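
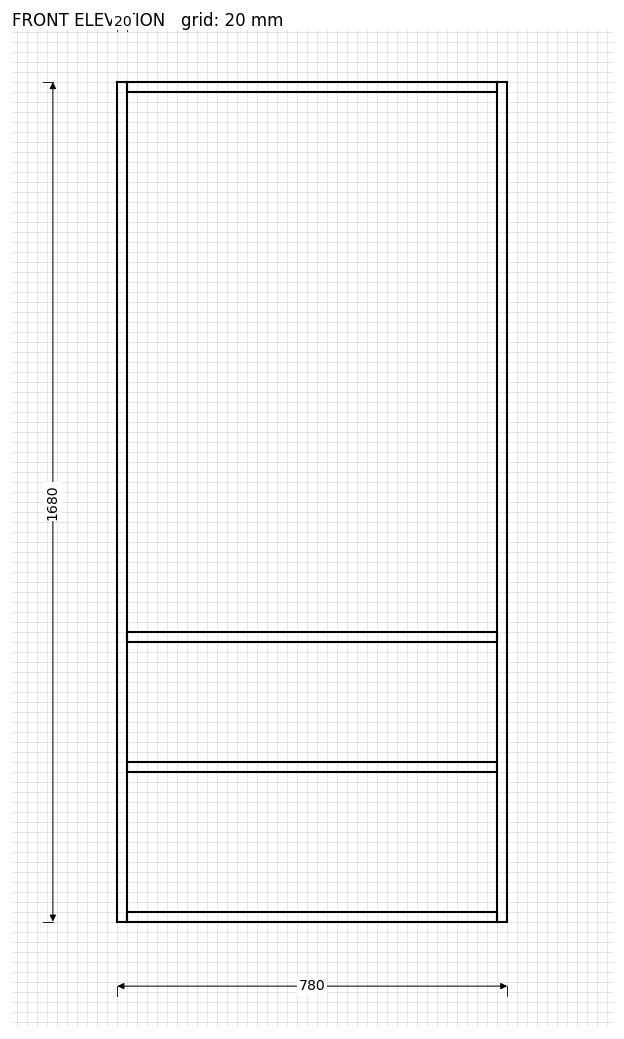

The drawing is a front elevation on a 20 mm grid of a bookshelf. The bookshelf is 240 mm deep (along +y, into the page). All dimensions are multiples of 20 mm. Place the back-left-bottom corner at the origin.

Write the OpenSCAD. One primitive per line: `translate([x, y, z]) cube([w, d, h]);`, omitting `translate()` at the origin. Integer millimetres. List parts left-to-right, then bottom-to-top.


cube([20, 240, 1680]);
translate([20, 0, 0]) cube([740, 240, 20]);
translate([20, 0, 300]) cube([740, 240, 20]);
translate([20, 0, 560]) cube([740, 240, 20]);
translate([20, 0, 1660]) cube([740, 240, 20]);
translate([760, 0, 0]) cube([20, 240, 1680]);


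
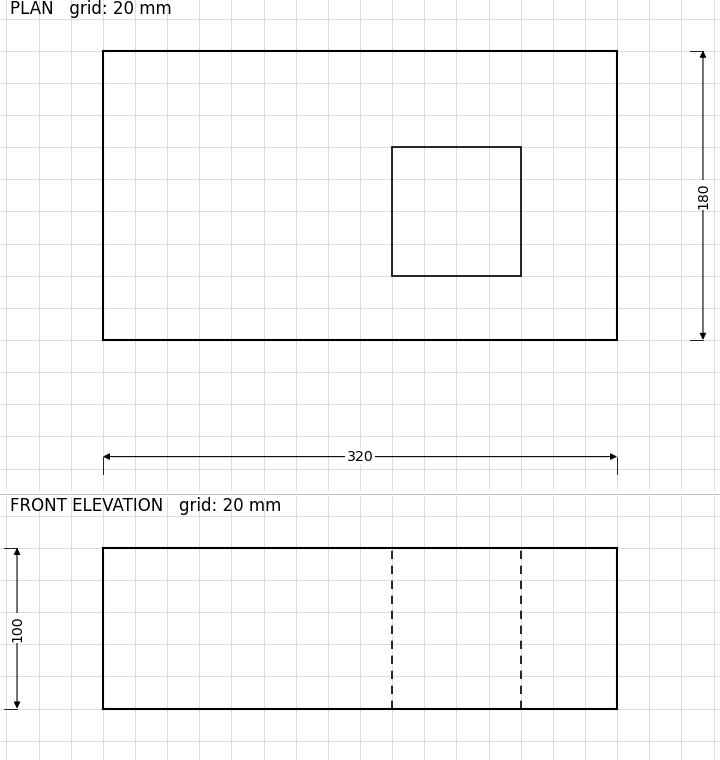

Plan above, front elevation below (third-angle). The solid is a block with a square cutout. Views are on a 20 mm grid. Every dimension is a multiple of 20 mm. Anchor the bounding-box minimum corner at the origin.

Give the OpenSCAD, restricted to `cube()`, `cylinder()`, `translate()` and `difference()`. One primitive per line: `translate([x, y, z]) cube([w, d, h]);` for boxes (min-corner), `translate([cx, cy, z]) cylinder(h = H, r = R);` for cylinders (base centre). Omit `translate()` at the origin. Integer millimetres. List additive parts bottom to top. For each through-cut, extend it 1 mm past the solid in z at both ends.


difference() {
  cube([320, 180, 100]);
  translate([180, 40, -1]) cube([80, 80, 102]);
}


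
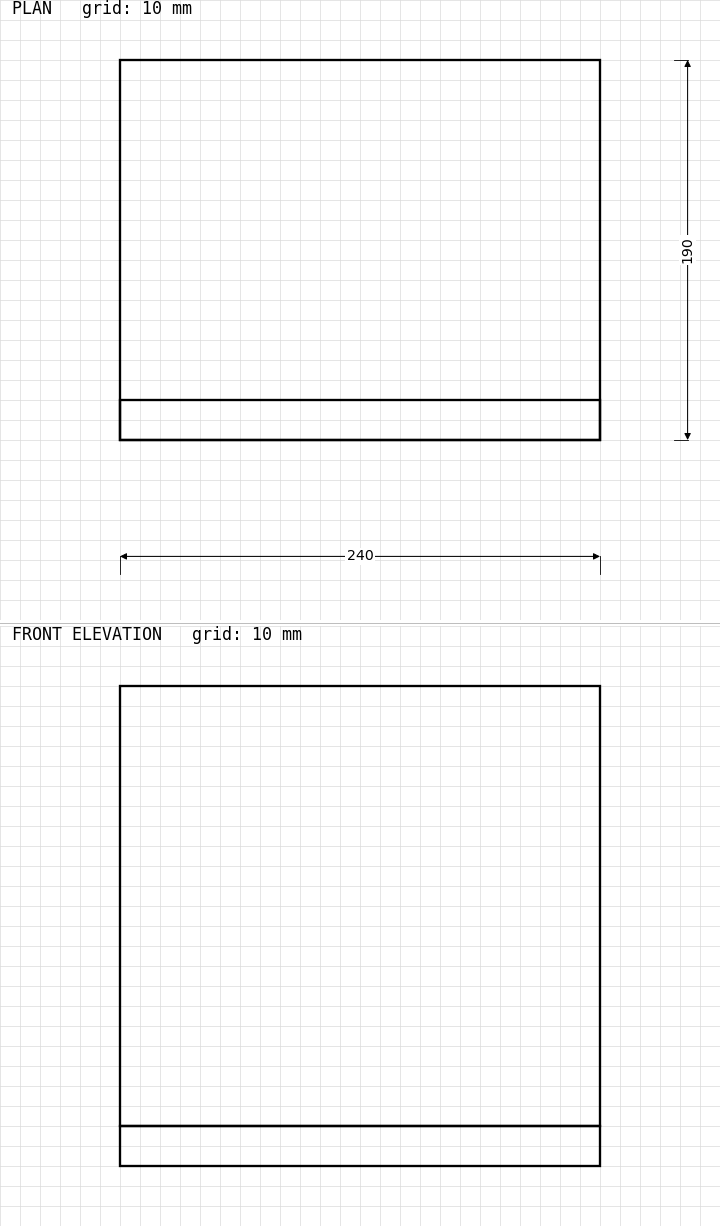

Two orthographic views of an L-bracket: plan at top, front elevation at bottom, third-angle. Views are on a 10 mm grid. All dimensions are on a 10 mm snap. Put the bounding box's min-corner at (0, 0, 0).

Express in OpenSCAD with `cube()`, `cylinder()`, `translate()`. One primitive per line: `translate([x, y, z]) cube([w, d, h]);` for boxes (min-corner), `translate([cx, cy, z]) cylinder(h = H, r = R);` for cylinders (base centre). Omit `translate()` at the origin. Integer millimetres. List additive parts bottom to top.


cube([240, 190, 20]);
translate([0, 0, 20]) cube([240, 20, 220]);


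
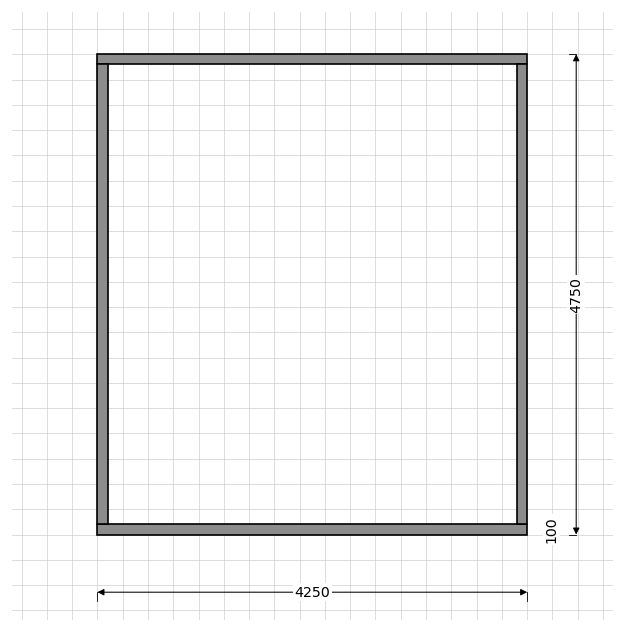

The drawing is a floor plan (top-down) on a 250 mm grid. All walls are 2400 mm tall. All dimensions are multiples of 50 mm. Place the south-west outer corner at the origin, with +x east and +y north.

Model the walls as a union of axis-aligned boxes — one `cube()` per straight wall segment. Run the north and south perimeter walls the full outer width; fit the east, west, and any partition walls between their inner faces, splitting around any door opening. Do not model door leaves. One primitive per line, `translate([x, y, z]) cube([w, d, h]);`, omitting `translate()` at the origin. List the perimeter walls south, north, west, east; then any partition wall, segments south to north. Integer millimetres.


cube([4250, 100, 2400]);
translate([0, 4650, 0]) cube([4250, 100, 2400]);
translate([0, 100, 0]) cube([100, 4550, 2400]);
translate([4150, 100, 0]) cube([100, 4550, 2400]);


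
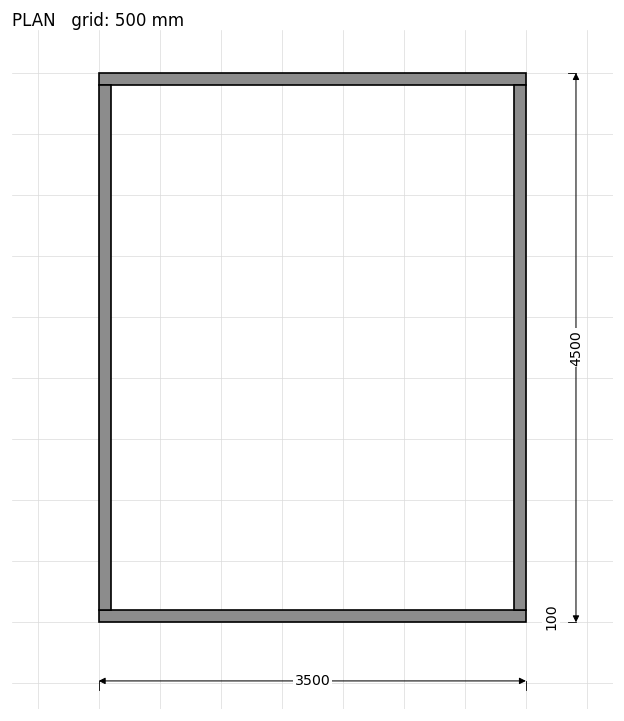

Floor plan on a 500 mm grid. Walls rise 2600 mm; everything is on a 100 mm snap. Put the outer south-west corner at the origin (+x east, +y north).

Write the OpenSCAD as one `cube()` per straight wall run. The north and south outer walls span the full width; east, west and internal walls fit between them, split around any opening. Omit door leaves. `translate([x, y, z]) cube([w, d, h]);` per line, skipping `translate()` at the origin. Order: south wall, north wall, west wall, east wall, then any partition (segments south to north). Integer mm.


cube([3500, 100, 2600]);
translate([0, 4400, 0]) cube([3500, 100, 2600]);
translate([0, 100, 0]) cube([100, 4300, 2600]);
translate([3400, 100, 0]) cube([100, 4300, 2600]);


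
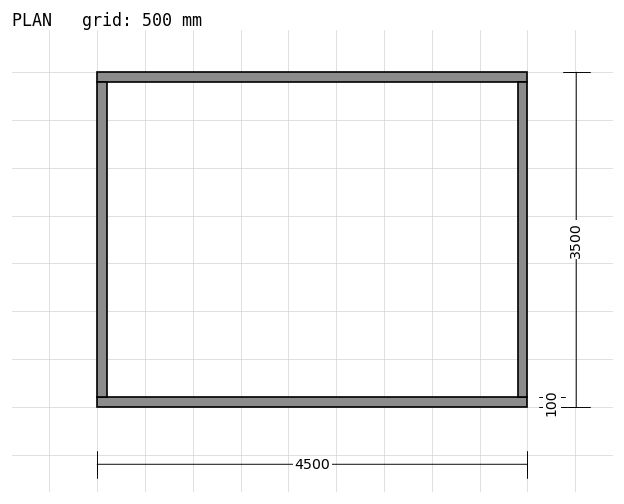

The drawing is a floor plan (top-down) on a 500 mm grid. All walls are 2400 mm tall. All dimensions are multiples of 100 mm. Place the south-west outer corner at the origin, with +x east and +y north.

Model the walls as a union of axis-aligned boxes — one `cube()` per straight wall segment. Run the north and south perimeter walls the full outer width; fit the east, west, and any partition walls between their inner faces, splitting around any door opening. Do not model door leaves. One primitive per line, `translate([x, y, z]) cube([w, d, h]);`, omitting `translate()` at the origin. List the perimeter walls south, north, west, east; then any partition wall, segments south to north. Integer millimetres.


cube([4500, 100, 2400]);
translate([0, 3400, 0]) cube([4500, 100, 2400]);
translate([0, 100, 0]) cube([100, 3300, 2400]);
translate([4400, 100, 0]) cube([100, 3300, 2400]);


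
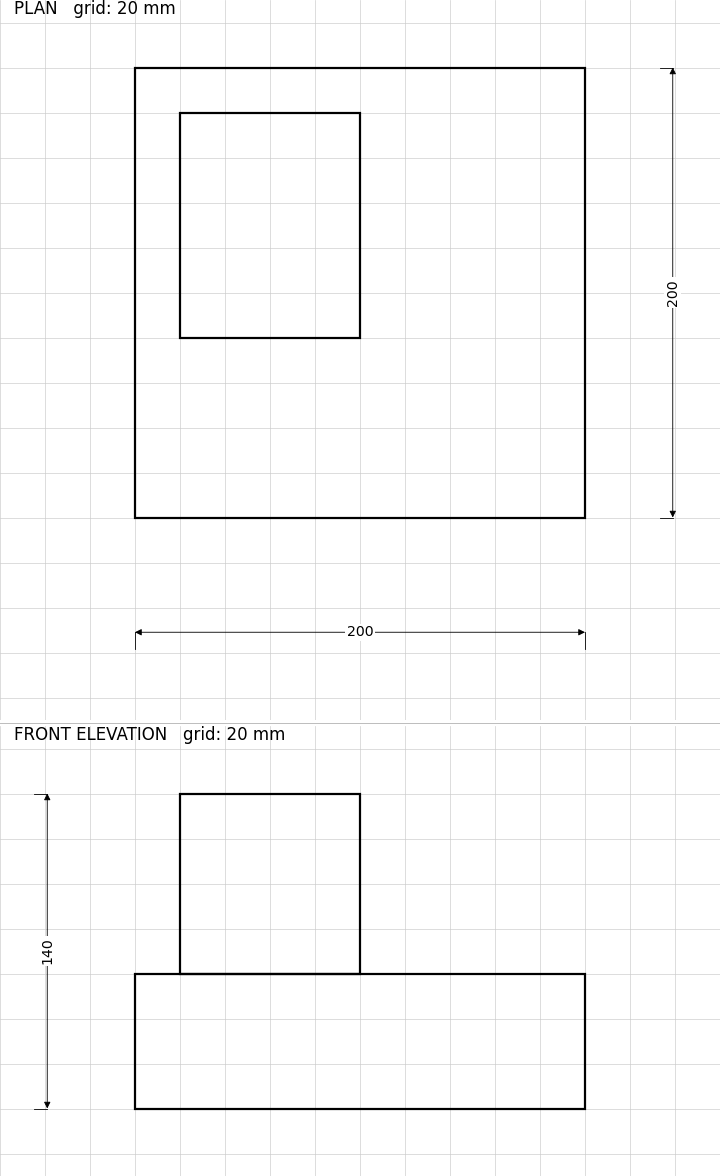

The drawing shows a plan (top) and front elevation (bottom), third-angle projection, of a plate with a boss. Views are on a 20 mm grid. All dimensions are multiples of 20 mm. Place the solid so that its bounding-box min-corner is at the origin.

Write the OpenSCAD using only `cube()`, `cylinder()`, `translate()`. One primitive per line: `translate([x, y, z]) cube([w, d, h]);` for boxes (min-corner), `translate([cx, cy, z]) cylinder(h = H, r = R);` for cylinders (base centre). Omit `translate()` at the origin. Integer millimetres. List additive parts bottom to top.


cube([200, 200, 60]);
translate([20, 80, 60]) cube([80, 100, 80]);


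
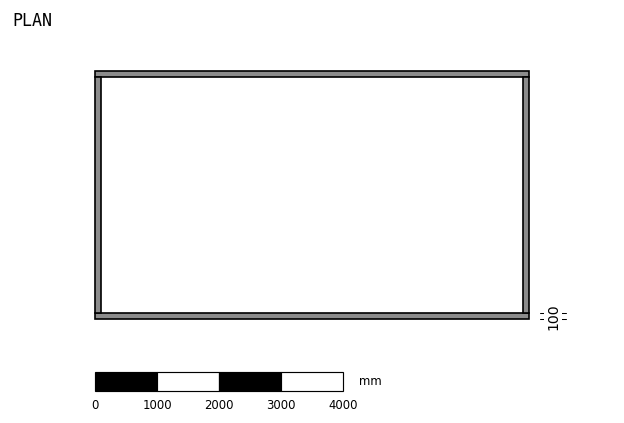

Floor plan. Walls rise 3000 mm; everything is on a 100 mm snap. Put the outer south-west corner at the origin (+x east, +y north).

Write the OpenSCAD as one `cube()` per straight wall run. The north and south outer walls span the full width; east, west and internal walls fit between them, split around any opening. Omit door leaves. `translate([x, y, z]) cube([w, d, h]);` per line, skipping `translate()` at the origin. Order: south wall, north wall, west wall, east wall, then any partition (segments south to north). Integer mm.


cube([7000, 100, 3000]);
translate([0, 3900, 0]) cube([7000, 100, 3000]);
translate([0, 100, 0]) cube([100, 3800, 3000]);
translate([6900, 100, 0]) cube([100, 3800, 3000]);


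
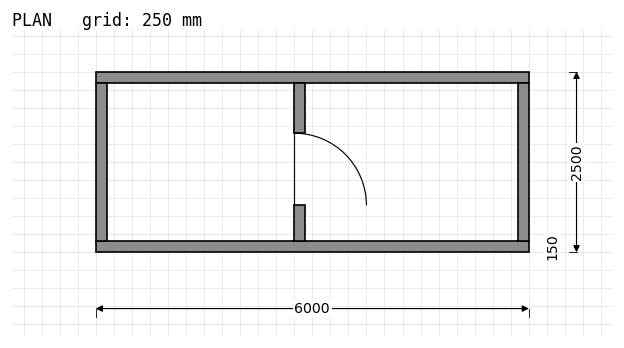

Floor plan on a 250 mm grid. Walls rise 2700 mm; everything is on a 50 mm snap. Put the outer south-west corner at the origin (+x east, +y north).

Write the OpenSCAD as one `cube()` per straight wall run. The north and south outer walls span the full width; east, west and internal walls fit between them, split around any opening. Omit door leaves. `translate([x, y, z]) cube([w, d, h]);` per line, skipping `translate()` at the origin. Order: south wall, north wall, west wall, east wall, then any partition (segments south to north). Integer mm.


cube([6000, 150, 2700]);
translate([0, 2350, 0]) cube([6000, 150, 2700]);
translate([0, 150, 0]) cube([150, 2200, 2700]);
translate([5850, 150, 0]) cube([150, 2200, 2700]);
translate([2750, 150, 0]) cube([150, 500, 2700]);
translate([2750, 1650, 0]) cube([150, 700, 2700]);


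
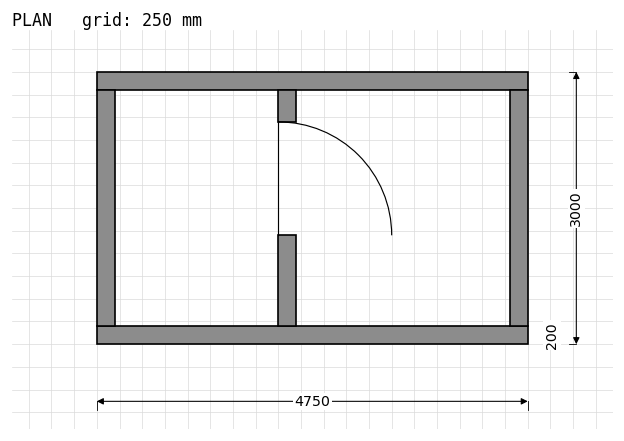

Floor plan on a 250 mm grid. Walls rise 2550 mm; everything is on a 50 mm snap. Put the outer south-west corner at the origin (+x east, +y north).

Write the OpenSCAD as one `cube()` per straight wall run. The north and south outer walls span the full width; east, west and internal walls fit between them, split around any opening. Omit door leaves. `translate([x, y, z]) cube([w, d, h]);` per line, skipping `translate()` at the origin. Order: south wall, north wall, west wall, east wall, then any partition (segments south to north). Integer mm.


cube([4750, 200, 2550]);
translate([0, 2800, 0]) cube([4750, 200, 2550]);
translate([0, 200, 0]) cube([200, 2600, 2550]);
translate([4550, 200, 0]) cube([200, 2600, 2550]);
translate([2000, 200, 0]) cube([200, 1000, 2550]);
translate([2000, 2450, 0]) cube([200, 350, 2550]);


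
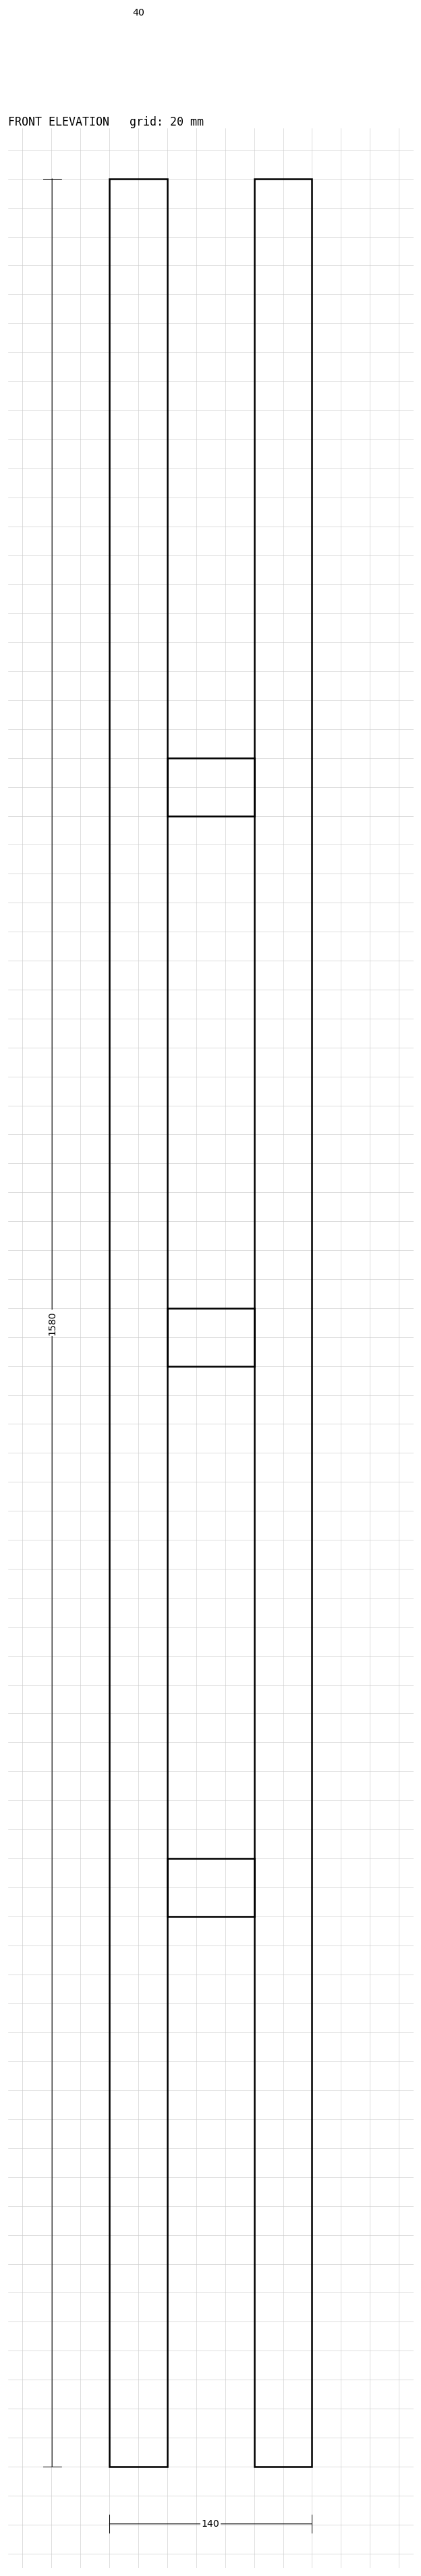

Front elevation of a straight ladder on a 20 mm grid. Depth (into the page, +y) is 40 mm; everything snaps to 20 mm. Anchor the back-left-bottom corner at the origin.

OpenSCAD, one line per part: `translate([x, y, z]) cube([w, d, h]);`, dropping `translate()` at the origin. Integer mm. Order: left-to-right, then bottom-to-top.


cube([40, 40, 1580]);
translate([40, 0, 380]) cube([60, 40, 40]);
translate([40, 0, 760]) cube([60, 40, 40]);
translate([40, 0, 1140]) cube([60, 40, 40]);
translate([100, 0, 0]) cube([40, 40, 1580]);


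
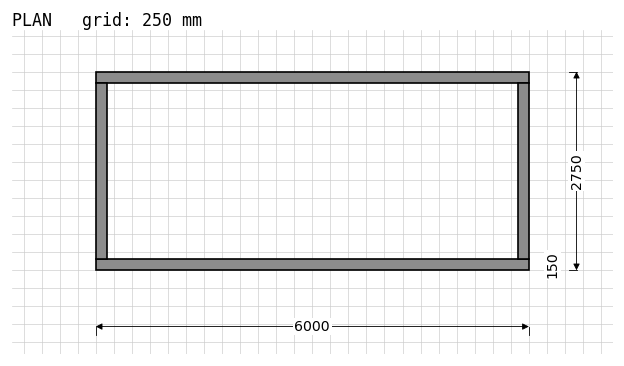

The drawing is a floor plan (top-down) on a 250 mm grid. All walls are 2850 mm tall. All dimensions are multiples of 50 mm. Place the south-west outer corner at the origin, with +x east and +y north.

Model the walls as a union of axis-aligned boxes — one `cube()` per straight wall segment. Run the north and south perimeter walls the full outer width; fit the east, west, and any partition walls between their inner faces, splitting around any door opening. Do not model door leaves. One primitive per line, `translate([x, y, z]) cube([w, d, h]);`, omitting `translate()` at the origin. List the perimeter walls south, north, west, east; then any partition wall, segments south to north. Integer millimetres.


cube([6000, 150, 2850]);
translate([0, 2600, 0]) cube([6000, 150, 2850]);
translate([0, 150, 0]) cube([150, 2450, 2850]);
translate([5850, 150, 0]) cube([150, 2450, 2850]);


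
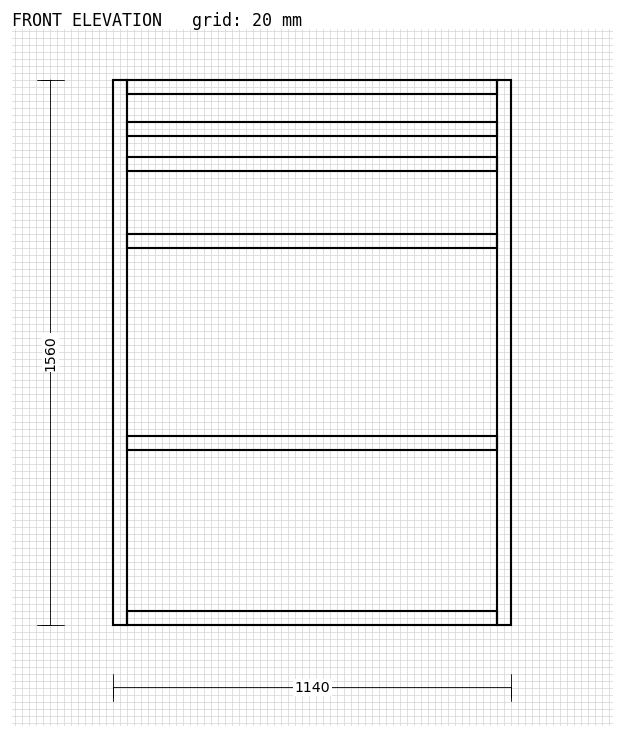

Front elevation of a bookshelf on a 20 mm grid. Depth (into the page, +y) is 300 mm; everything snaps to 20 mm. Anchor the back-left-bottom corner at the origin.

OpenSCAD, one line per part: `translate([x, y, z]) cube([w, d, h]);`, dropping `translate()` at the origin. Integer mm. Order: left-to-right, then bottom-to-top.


cube([40, 300, 1560]);
translate([40, 0, 0]) cube([1060, 300, 40]);
translate([40, 0, 500]) cube([1060, 300, 40]);
translate([40, 0, 1080]) cube([1060, 300, 40]);
translate([40, 0, 1300]) cube([1060, 300, 40]);
translate([40, 0, 1400]) cube([1060, 300, 40]);
translate([40, 0, 1520]) cube([1060, 300, 40]);
translate([1100, 0, 0]) cube([40, 300, 1560]);


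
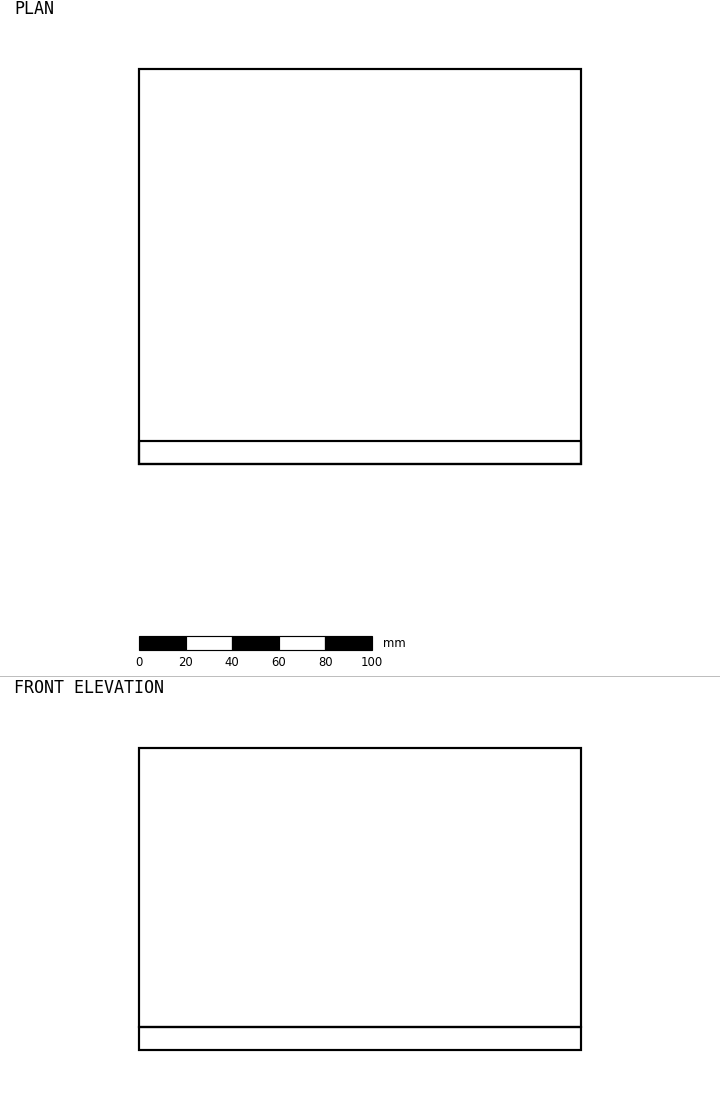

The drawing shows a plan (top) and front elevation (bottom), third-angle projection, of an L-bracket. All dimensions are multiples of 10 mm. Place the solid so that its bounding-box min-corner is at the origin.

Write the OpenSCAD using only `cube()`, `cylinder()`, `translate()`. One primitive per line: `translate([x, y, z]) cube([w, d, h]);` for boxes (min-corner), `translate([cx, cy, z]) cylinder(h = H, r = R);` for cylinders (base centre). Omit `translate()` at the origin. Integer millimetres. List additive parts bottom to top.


cube([190, 170, 10]);
translate([0, 0, 10]) cube([190, 10, 120]);


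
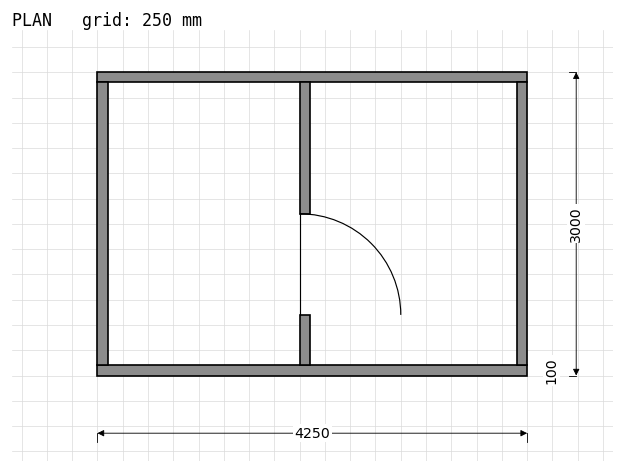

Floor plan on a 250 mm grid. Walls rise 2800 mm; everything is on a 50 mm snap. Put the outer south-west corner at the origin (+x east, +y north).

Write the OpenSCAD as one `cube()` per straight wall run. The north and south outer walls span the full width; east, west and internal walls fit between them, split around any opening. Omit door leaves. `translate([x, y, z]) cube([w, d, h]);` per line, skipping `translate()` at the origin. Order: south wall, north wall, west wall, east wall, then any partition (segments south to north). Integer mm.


cube([4250, 100, 2800]);
translate([0, 2900, 0]) cube([4250, 100, 2800]);
translate([0, 100, 0]) cube([100, 2800, 2800]);
translate([4150, 100, 0]) cube([100, 2800, 2800]);
translate([2000, 100, 0]) cube([100, 500, 2800]);
translate([2000, 1600, 0]) cube([100, 1300, 2800]);


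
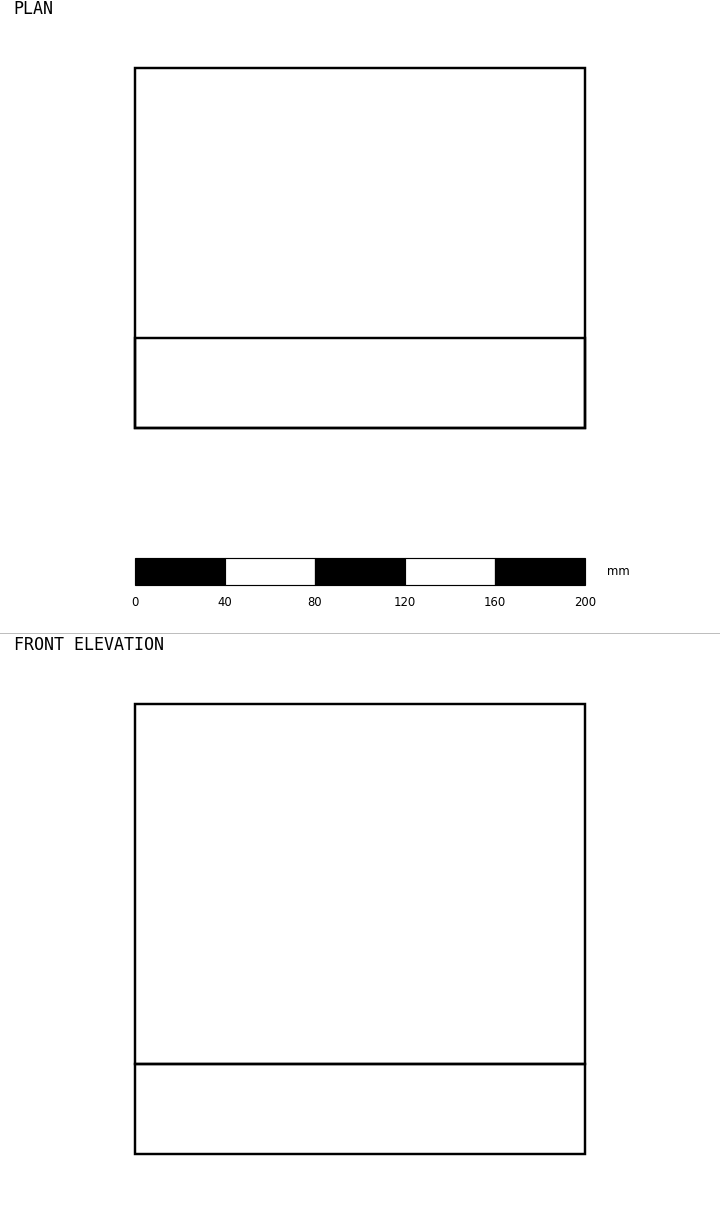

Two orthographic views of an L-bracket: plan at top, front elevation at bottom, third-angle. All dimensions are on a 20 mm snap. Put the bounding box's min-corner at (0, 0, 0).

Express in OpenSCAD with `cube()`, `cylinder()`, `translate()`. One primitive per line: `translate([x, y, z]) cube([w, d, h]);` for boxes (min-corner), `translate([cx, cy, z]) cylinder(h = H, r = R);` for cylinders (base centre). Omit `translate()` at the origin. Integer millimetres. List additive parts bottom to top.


cube([200, 160, 40]);
translate([0, 0, 40]) cube([200, 40, 160]);


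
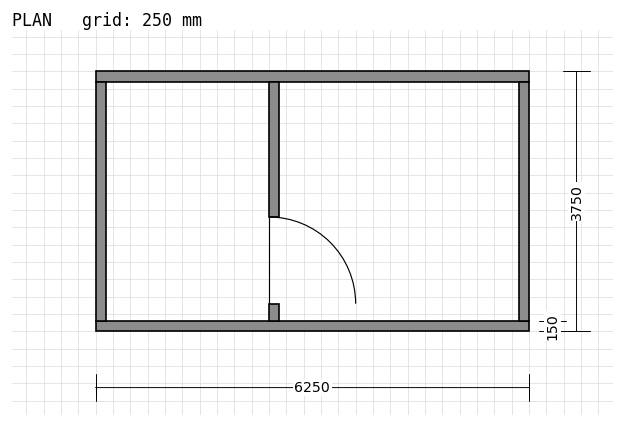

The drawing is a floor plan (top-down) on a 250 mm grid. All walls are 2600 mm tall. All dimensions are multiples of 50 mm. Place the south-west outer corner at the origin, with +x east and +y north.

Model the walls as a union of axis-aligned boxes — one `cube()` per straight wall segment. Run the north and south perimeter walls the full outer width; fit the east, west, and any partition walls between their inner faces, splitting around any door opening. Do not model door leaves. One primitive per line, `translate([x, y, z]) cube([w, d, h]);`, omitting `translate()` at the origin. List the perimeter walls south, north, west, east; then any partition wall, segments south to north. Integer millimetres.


cube([6250, 150, 2600]);
translate([0, 3600, 0]) cube([6250, 150, 2600]);
translate([0, 150, 0]) cube([150, 3450, 2600]);
translate([6100, 150, 0]) cube([150, 3450, 2600]);
translate([2500, 150, 0]) cube([150, 250, 2600]);
translate([2500, 1650, 0]) cube([150, 1950, 2600]);


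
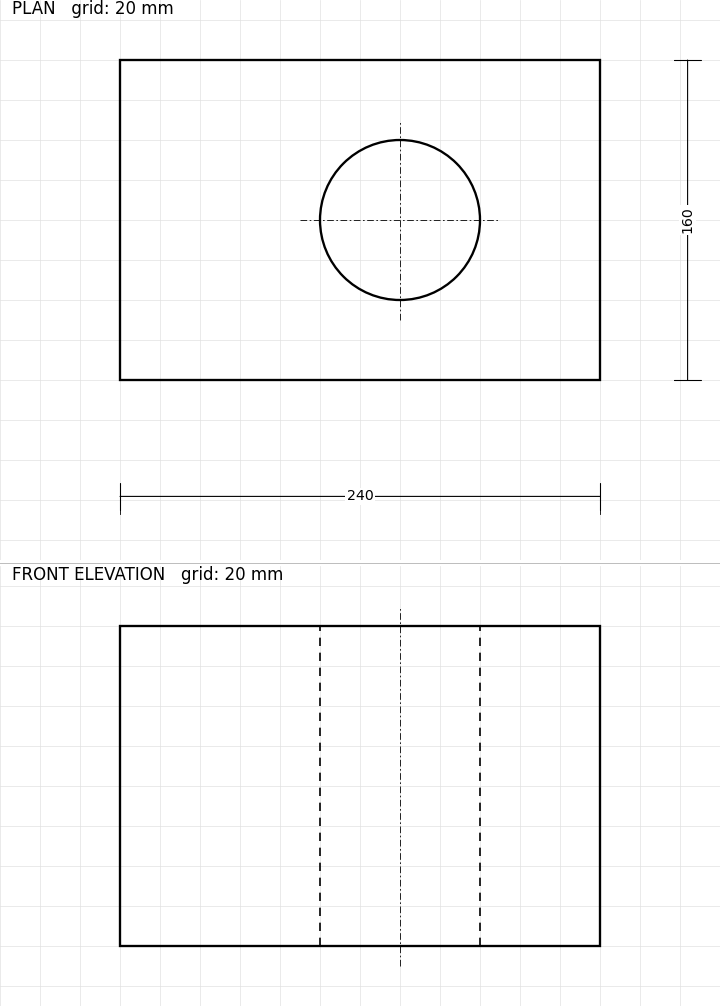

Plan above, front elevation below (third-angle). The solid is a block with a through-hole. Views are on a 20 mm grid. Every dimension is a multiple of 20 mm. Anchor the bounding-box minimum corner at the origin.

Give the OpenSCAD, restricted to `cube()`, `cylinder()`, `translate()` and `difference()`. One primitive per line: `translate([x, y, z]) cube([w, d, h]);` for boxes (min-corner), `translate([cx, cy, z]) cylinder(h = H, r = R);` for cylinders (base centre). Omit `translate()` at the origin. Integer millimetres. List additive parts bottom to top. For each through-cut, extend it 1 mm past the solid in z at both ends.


difference() {
  cube([240, 160, 160]);
  translate([140, 80, -1]) cylinder(h = 162, r = 40);
}


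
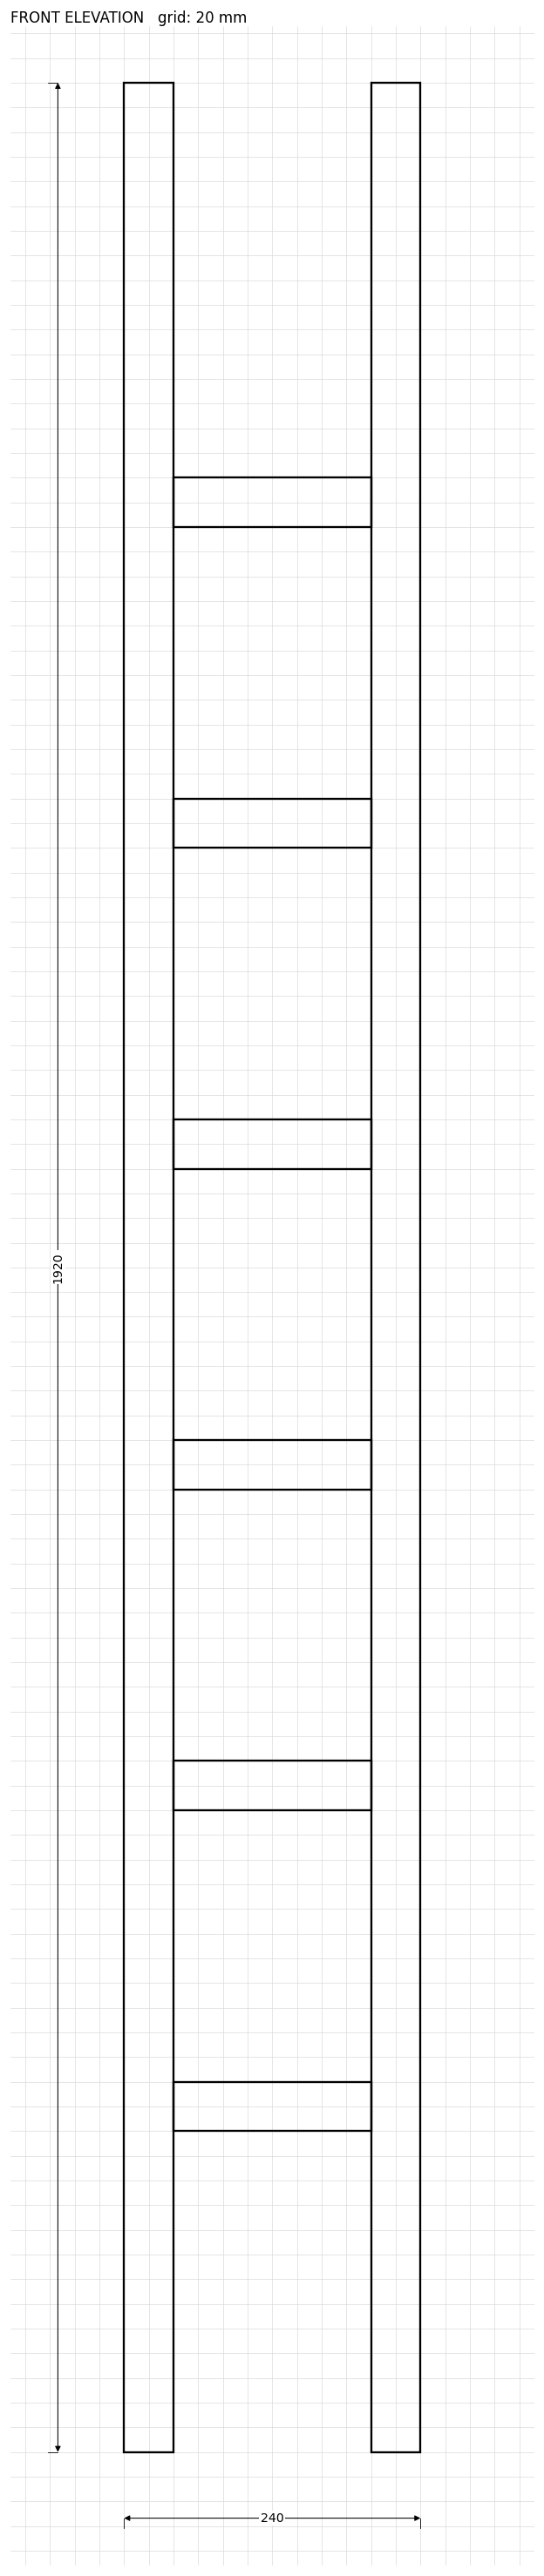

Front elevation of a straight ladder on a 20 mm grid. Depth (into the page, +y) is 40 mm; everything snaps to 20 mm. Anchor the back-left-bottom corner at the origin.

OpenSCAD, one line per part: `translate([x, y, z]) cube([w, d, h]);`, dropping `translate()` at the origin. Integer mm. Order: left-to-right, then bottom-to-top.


cube([40, 40, 1920]);
translate([40, 0, 260]) cube([160, 40, 40]);
translate([40, 0, 520]) cube([160, 40, 40]);
translate([40, 0, 780]) cube([160, 40, 40]);
translate([40, 0, 1040]) cube([160, 40, 40]);
translate([40, 0, 1300]) cube([160, 40, 40]);
translate([40, 0, 1560]) cube([160, 40, 40]);
translate([200, 0, 0]) cube([40, 40, 1920]);


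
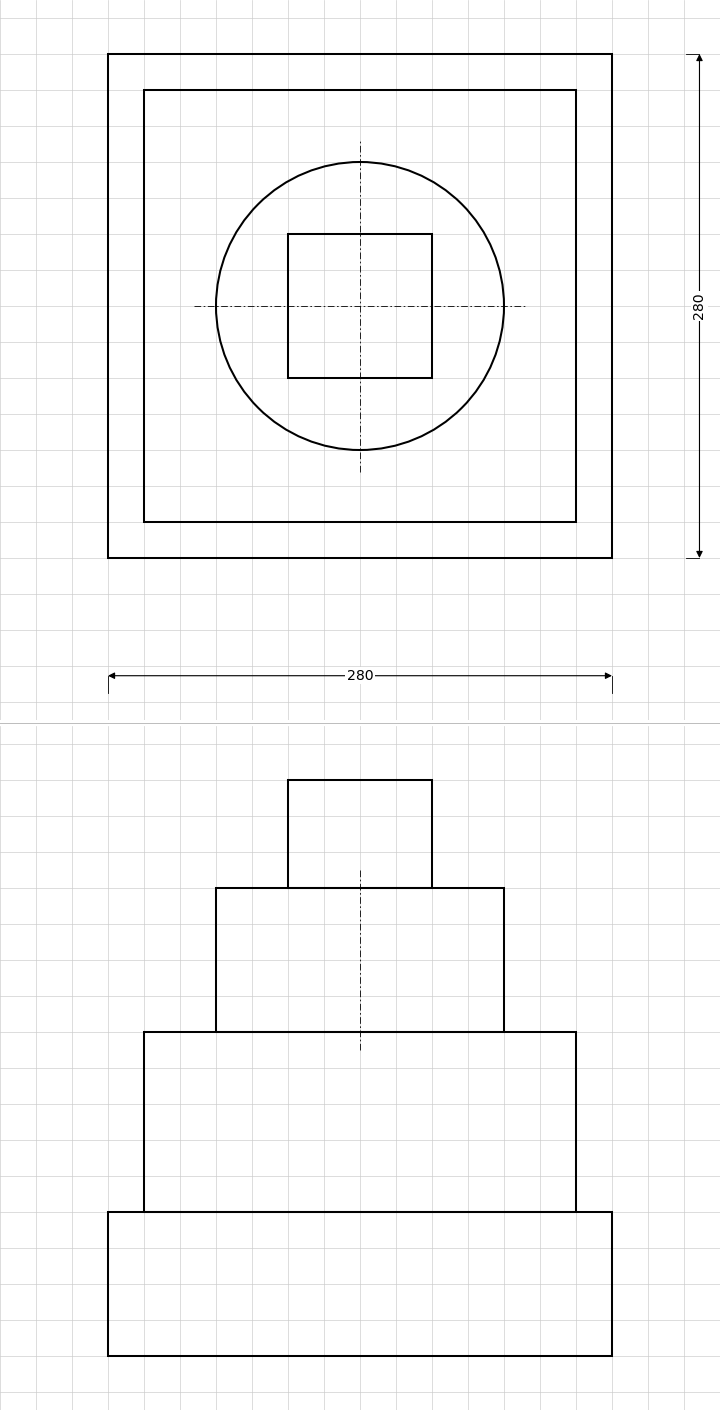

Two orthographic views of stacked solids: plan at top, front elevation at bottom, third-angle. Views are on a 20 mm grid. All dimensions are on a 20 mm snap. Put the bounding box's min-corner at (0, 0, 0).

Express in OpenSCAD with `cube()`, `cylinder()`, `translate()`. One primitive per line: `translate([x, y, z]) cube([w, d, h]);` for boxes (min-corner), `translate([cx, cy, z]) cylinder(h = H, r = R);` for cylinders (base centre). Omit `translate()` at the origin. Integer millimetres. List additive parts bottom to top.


cube([280, 280, 80]);
translate([20, 20, 80]) cube([240, 240, 100]);
translate([140, 140, 180]) cylinder(h = 80, r = 80);
translate([100, 100, 260]) cube([80, 80, 60]);


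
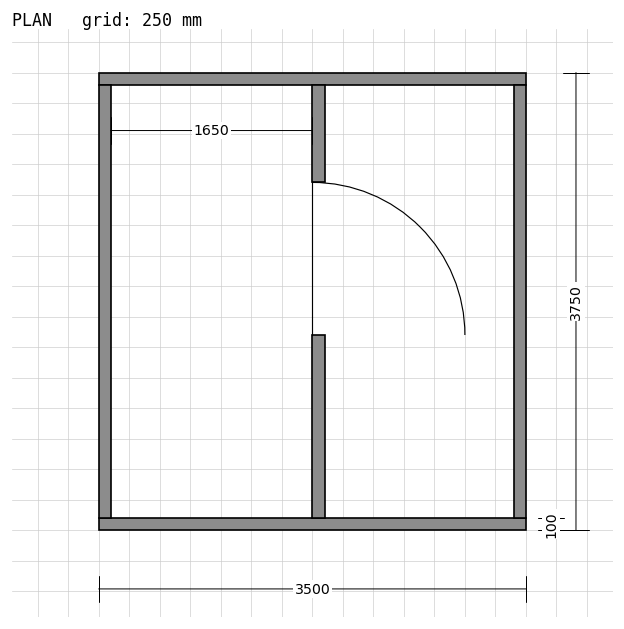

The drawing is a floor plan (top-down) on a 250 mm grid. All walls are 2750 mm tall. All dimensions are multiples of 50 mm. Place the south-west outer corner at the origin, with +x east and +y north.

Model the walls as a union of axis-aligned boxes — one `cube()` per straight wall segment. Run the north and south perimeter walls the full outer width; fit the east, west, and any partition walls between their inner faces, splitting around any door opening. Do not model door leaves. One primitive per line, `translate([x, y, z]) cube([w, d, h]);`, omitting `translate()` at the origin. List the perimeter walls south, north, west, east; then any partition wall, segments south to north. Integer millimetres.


cube([3500, 100, 2750]);
translate([0, 3650, 0]) cube([3500, 100, 2750]);
translate([0, 100, 0]) cube([100, 3550, 2750]);
translate([3400, 100, 0]) cube([100, 3550, 2750]);
translate([1750, 100, 0]) cube([100, 1500, 2750]);
translate([1750, 2850, 0]) cube([100, 800, 2750]);


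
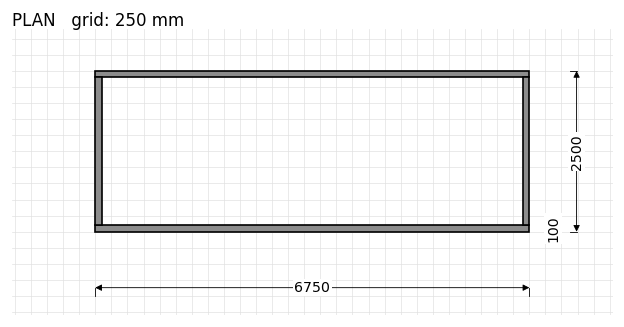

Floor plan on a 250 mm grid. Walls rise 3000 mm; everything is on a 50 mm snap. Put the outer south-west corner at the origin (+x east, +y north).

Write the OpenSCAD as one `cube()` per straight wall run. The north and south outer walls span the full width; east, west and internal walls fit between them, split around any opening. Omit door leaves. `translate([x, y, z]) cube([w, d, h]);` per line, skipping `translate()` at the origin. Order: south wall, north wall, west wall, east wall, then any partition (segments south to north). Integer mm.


cube([6750, 100, 3000]);
translate([0, 2400, 0]) cube([6750, 100, 3000]);
translate([0, 100, 0]) cube([100, 2300, 3000]);
translate([6650, 100, 0]) cube([100, 2300, 3000]);


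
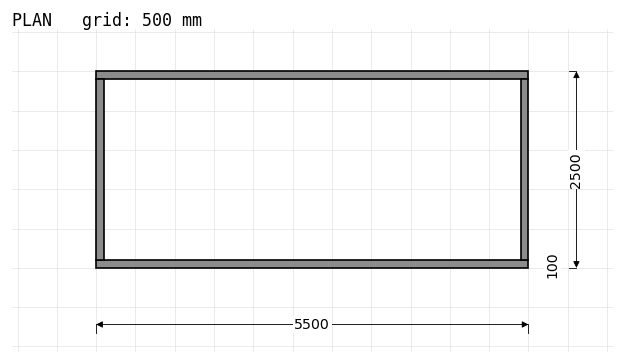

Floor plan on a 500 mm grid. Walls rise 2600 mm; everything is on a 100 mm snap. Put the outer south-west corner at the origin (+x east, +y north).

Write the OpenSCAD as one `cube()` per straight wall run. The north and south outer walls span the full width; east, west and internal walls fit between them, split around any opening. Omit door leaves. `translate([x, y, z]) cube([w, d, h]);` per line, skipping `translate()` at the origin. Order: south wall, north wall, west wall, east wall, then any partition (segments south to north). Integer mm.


cube([5500, 100, 2600]);
translate([0, 2400, 0]) cube([5500, 100, 2600]);
translate([0, 100, 0]) cube([100, 2300, 2600]);
translate([5400, 100, 0]) cube([100, 2300, 2600]);


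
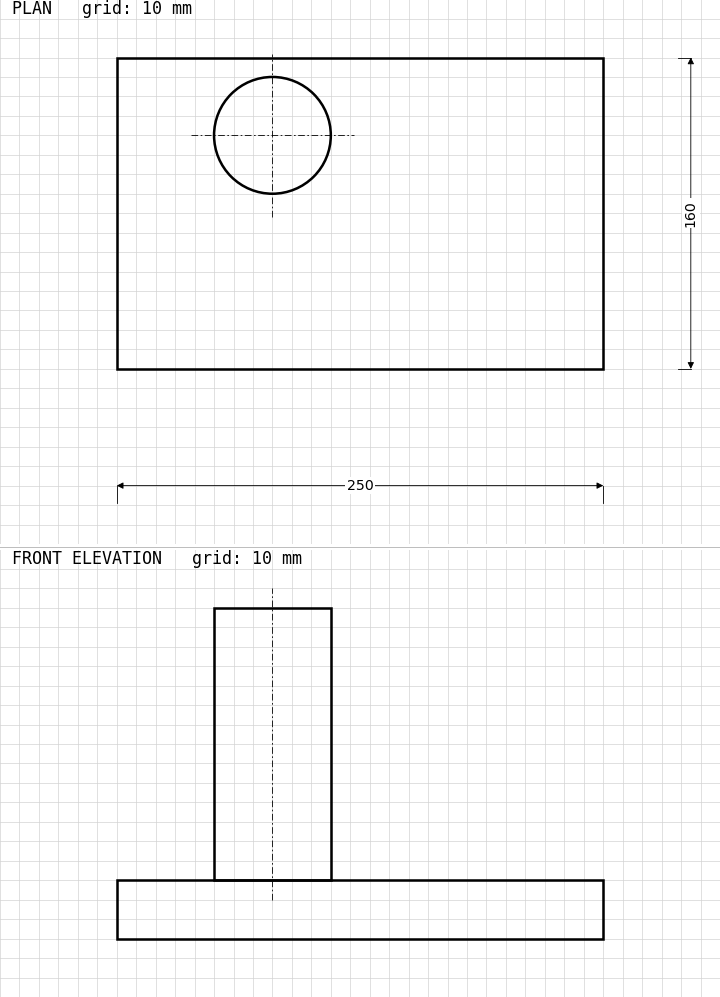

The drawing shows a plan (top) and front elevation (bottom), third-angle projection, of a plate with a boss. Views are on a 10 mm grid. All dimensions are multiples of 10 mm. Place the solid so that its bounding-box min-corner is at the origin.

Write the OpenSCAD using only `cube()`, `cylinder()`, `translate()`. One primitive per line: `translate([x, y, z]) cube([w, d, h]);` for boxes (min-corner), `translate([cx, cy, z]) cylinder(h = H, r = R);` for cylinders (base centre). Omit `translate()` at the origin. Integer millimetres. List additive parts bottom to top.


cube([250, 160, 30]);
translate([80, 120, 30]) cylinder(h = 140, r = 30);


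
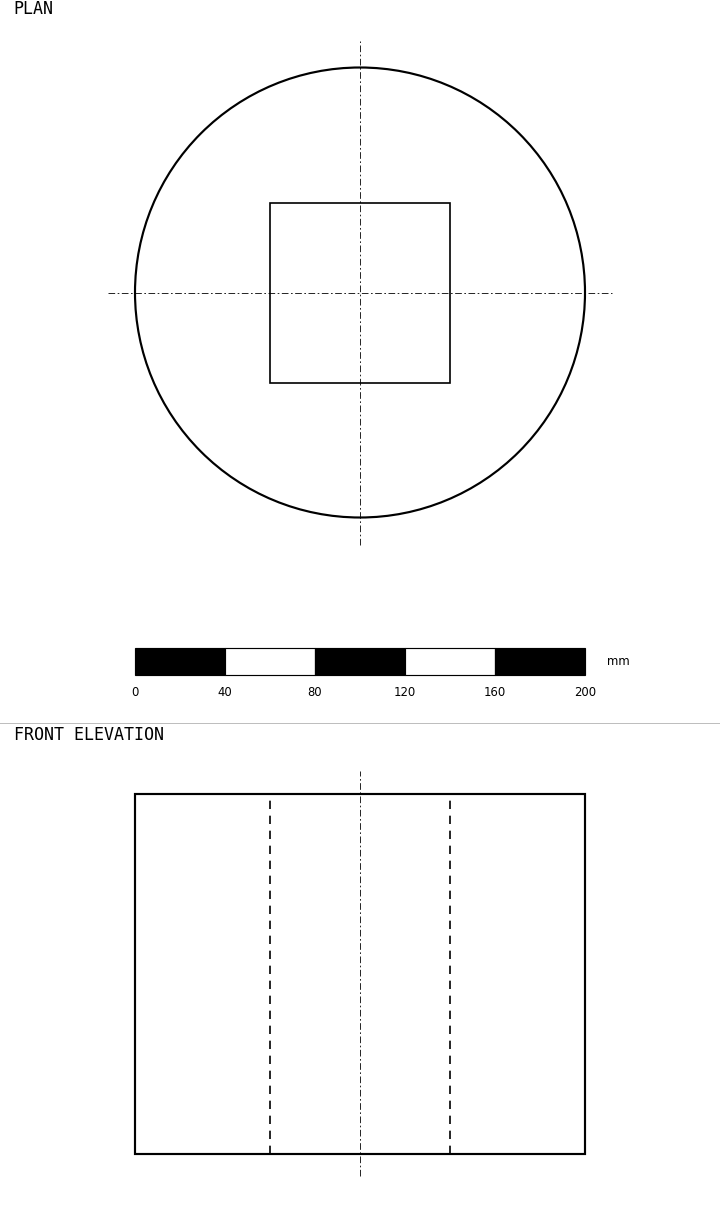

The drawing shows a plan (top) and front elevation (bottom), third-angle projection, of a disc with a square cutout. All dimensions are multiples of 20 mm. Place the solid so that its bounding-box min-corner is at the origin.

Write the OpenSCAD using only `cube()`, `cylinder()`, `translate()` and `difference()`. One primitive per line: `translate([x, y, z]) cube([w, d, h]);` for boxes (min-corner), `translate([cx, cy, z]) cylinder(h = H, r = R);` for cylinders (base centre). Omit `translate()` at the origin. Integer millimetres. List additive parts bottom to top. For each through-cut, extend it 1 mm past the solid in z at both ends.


difference() {
  translate([100, 100, 0]) cylinder(h = 160, r = 100);
  translate([60, 60, -1]) cube([80, 80, 162]);
}


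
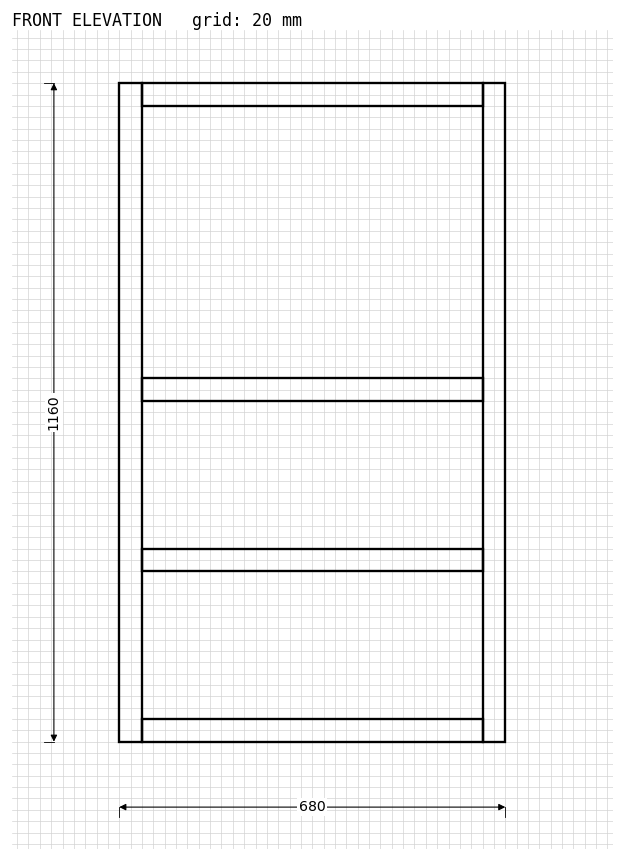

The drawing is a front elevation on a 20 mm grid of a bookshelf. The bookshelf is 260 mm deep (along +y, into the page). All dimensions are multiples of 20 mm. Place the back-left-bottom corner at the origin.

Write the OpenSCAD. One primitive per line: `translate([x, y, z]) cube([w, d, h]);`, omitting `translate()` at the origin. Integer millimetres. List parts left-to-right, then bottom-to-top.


cube([40, 260, 1160]);
translate([40, 0, 0]) cube([600, 260, 40]);
translate([40, 0, 300]) cube([600, 260, 40]);
translate([40, 0, 600]) cube([600, 260, 40]);
translate([40, 0, 1120]) cube([600, 260, 40]);
translate([640, 0, 0]) cube([40, 260, 1160]);


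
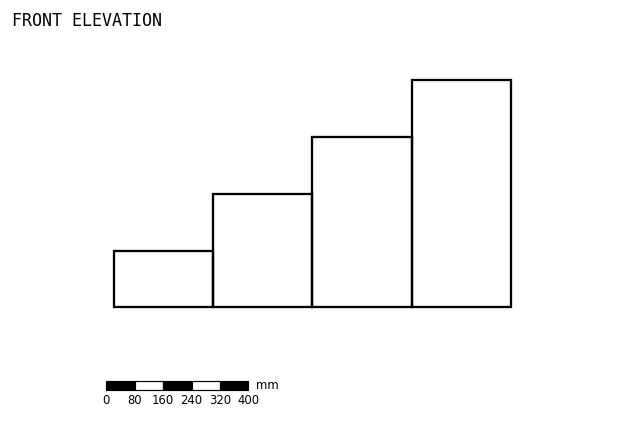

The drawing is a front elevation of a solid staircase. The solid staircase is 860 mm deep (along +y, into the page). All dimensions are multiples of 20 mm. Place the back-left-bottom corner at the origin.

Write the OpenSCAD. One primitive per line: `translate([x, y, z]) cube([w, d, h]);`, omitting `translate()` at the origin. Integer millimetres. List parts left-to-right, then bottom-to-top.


cube([280, 860, 160]);
translate([280, 0, 0]) cube([280, 860, 320]);
translate([560, 0, 0]) cube([280, 860, 480]);
translate([840, 0, 0]) cube([280, 860, 640]);


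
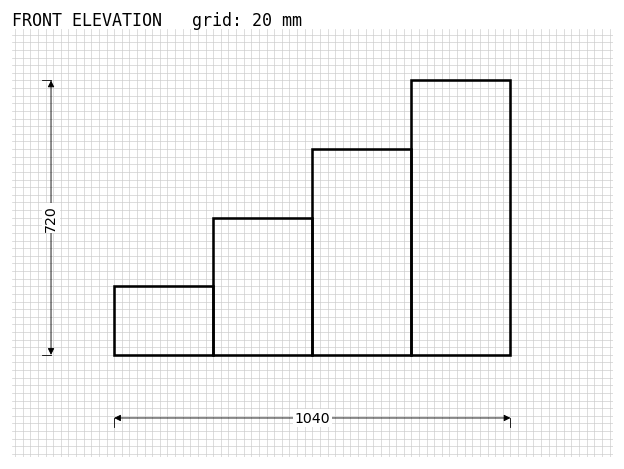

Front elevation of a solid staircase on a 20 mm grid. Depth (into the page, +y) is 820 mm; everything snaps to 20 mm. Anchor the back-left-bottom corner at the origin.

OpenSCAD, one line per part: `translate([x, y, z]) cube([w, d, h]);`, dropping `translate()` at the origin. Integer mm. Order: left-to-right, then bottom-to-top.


cube([260, 820, 180]);
translate([260, 0, 0]) cube([260, 820, 360]);
translate([520, 0, 0]) cube([260, 820, 540]);
translate([780, 0, 0]) cube([260, 820, 720]);


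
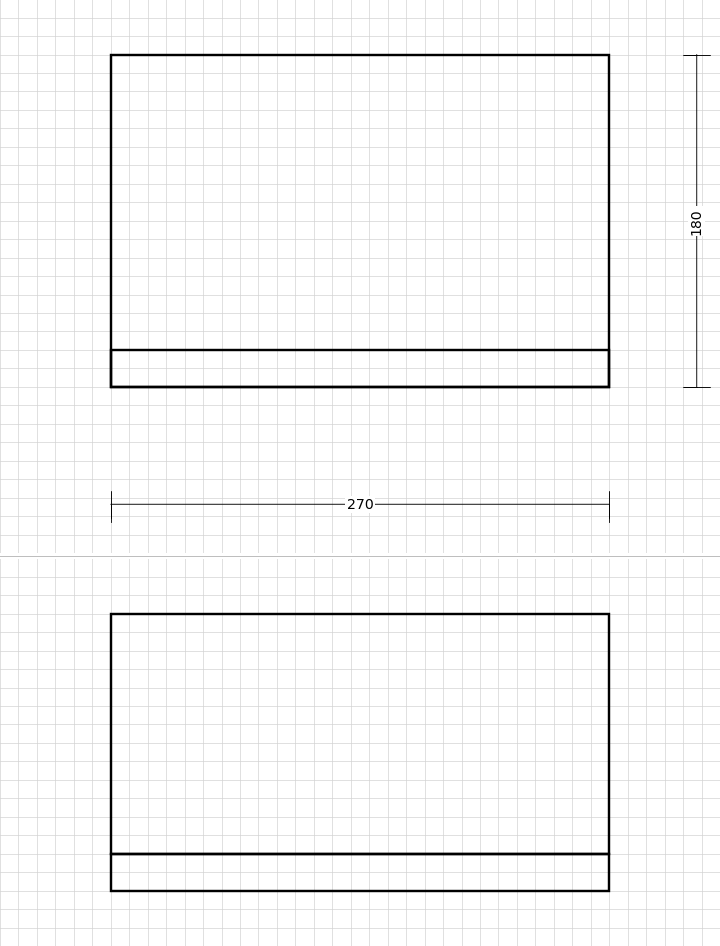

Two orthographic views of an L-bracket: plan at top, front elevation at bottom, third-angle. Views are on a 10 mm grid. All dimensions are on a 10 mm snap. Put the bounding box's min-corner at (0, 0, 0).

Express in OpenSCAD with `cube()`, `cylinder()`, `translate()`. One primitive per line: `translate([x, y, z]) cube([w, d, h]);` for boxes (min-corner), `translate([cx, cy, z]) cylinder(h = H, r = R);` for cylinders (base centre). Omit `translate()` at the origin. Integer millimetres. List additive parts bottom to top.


cube([270, 180, 20]);
translate([0, 0, 20]) cube([270, 20, 130]);


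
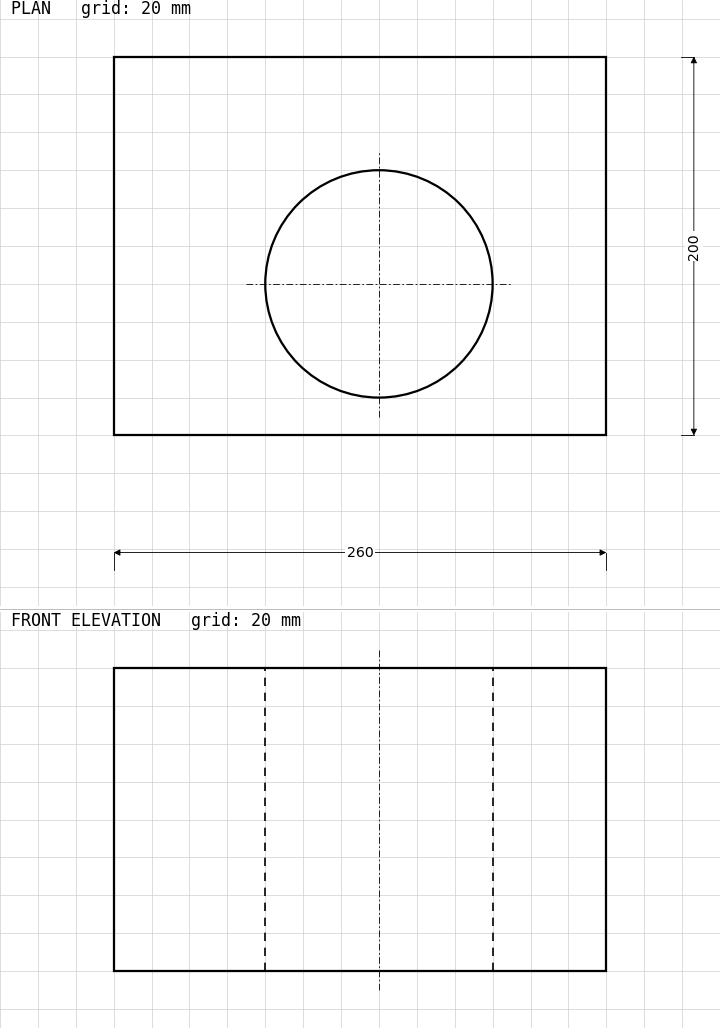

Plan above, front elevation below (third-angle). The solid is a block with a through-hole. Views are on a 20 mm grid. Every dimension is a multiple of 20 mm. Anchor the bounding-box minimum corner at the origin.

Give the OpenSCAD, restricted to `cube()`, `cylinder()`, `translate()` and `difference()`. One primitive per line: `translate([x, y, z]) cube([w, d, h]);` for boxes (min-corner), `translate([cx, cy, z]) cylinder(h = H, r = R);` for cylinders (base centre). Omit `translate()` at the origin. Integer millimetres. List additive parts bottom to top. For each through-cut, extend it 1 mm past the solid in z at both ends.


difference() {
  cube([260, 200, 160]);
  translate([140, 80, -1]) cylinder(h = 162, r = 60);
}


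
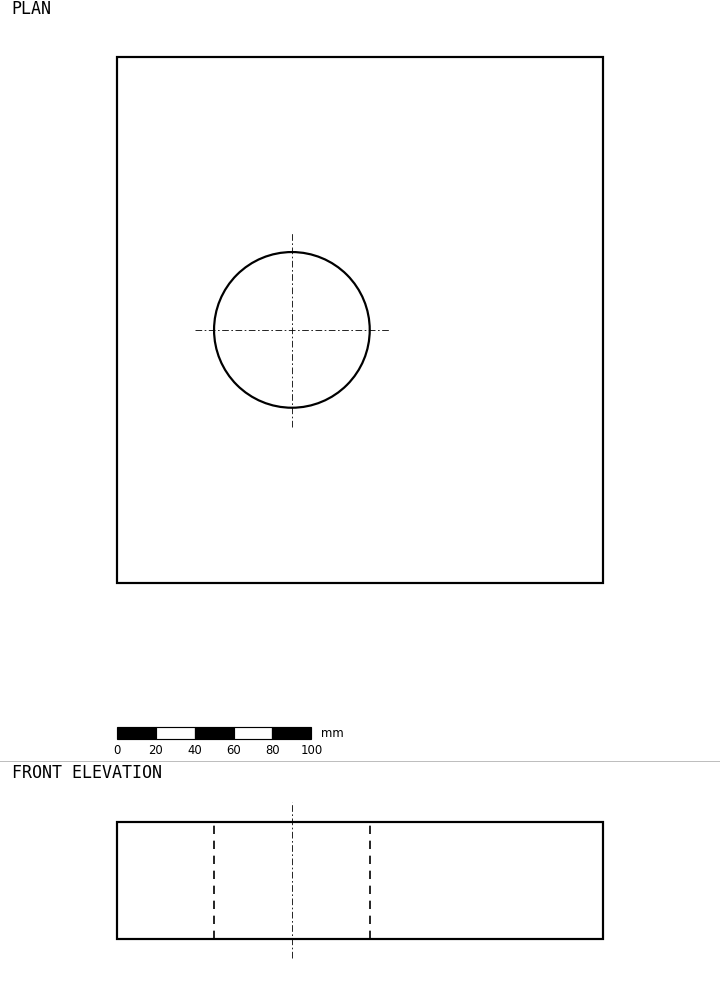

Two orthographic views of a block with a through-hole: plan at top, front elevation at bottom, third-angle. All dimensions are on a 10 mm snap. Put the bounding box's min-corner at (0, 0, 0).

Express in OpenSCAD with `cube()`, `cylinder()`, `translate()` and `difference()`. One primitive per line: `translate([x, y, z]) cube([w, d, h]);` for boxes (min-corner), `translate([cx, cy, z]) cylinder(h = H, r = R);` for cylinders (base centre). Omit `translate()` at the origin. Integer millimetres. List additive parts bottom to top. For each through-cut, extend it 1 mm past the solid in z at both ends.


difference() {
  cube([250, 270, 60]);
  translate([90, 130, -1]) cylinder(h = 62, r = 40);
}


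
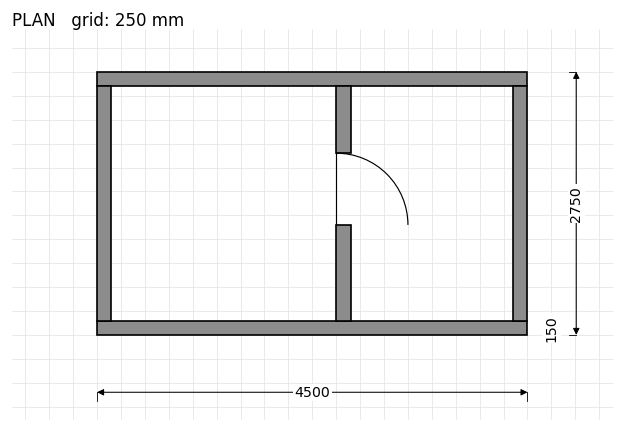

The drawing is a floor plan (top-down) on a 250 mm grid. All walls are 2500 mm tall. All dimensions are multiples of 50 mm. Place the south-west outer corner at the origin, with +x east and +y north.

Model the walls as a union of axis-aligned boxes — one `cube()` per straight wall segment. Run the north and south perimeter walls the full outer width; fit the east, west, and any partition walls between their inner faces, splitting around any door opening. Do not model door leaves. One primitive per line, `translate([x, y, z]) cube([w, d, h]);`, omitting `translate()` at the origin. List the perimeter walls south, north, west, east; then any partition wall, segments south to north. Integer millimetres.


cube([4500, 150, 2500]);
translate([0, 2600, 0]) cube([4500, 150, 2500]);
translate([0, 150, 0]) cube([150, 2450, 2500]);
translate([4350, 150, 0]) cube([150, 2450, 2500]);
translate([2500, 150, 0]) cube([150, 1000, 2500]);
translate([2500, 1900, 0]) cube([150, 700, 2500]);


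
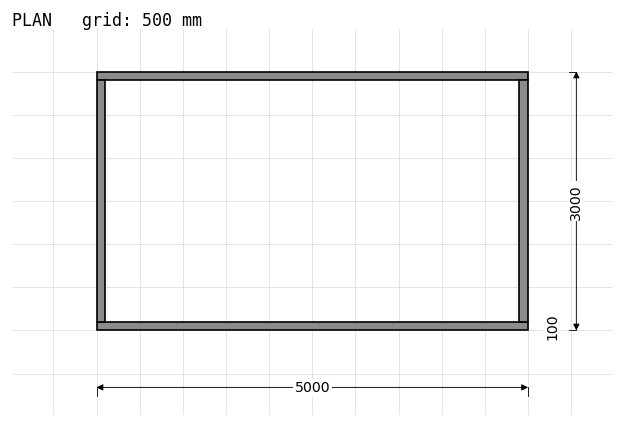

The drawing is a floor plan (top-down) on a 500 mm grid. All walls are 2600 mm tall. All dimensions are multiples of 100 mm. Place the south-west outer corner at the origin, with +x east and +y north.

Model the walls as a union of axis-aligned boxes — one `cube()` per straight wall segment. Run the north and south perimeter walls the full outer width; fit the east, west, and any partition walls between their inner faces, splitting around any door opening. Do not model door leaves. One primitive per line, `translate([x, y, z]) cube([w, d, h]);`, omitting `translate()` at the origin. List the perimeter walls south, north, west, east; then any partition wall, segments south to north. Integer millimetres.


cube([5000, 100, 2600]);
translate([0, 2900, 0]) cube([5000, 100, 2600]);
translate([0, 100, 0]) cube([100, 2800, 2600]);
translate([4900, 100, 0]) cube([100, 2800, 2600]);


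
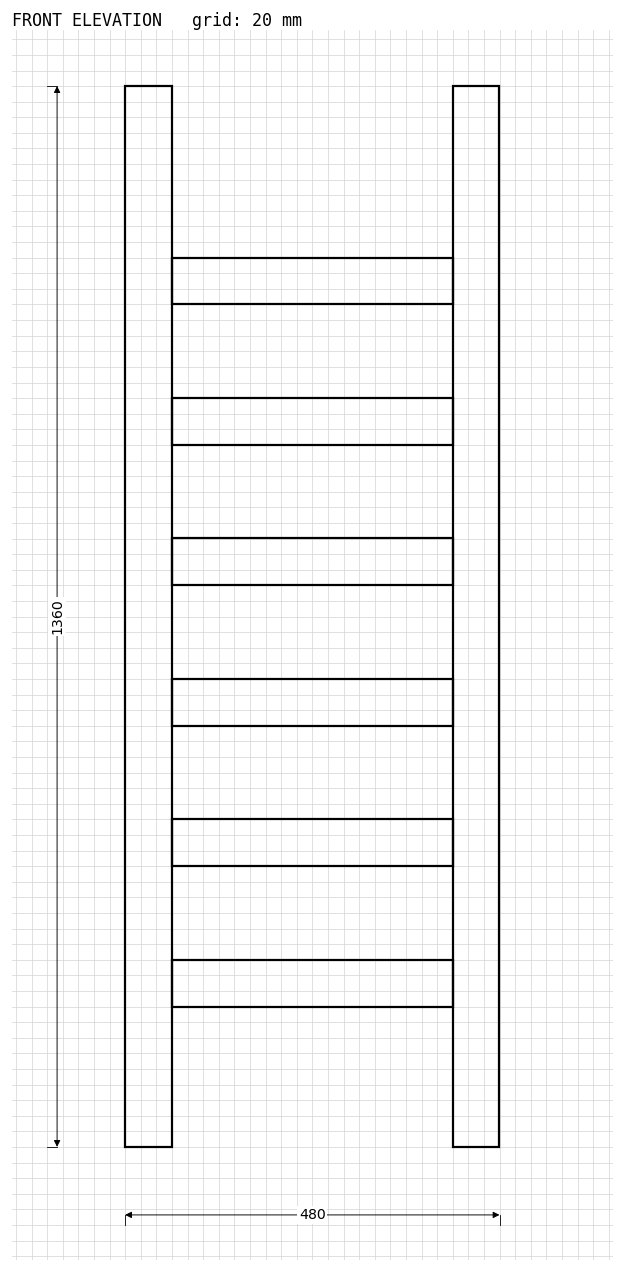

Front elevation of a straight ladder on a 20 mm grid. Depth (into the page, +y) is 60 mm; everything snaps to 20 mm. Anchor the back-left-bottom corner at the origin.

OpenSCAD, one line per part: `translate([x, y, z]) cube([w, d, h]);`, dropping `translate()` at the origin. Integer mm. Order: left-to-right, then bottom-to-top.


cube([60, 60, 1360]);
translate([60, 0, 180]) cube([360, 60, 60]);
translate([60, 0, 360]) cube([360, 60, 60]);
translate([60, 0, 540]) cube([360, 60, 60]);
translate([60, 0, 720]) cube([360, 60, 60]);
translate([60, 0, 900]) cube([360, 60, 60]);
translate([60, 0, 1080]) cube([360, 60, 60]);
translate([420, 0, 0]) cube([60, 60, 1360]);


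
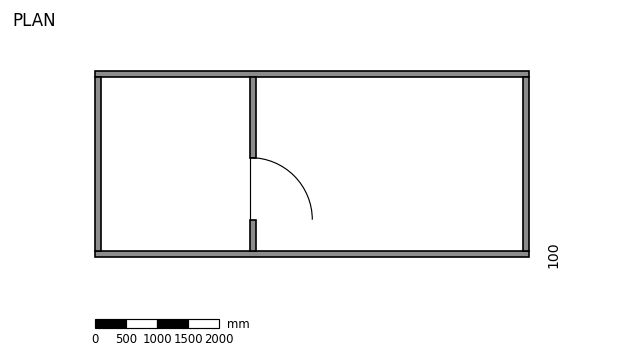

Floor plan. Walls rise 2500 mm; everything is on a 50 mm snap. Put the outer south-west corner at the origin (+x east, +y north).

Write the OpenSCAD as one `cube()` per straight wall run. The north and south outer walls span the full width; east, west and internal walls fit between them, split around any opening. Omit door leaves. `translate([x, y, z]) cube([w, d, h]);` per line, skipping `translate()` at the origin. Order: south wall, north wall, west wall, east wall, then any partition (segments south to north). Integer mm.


cube([7000, 100, 2500]);
translate([0, 2900, 0]) cube([7000, 100, 2500]);
translate([0, 100, 0]) cube([100, 2800, 2500]);
translate([6900, 100, 0]) cube([100, 2800, 2500]);
translate([2500, 100, 0]) cube([100, 500, 2500]);
translate([2500, 1600, 0]) cube([100, 1300, 2500]);


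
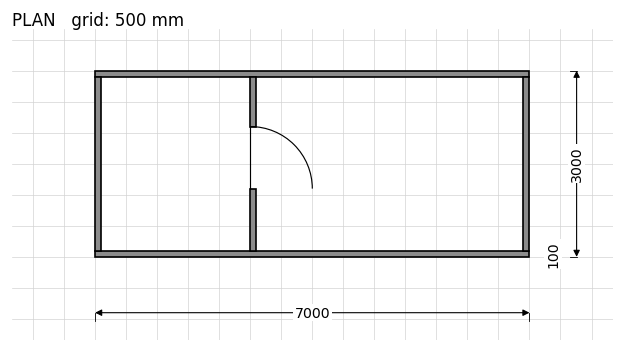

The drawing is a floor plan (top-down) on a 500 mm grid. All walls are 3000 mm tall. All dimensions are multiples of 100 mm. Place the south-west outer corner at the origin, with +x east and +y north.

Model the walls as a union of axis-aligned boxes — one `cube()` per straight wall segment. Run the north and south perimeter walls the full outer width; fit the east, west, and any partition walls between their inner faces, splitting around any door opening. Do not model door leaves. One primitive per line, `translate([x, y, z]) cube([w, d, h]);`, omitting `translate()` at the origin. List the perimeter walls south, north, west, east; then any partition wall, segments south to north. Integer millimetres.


cube([7000, 100, 3000]);
translate([0, 2900, 0]) cube([7000, 100, 3000]);
translate([0, 100, 0]) cube([100, 2800, 3000]);
translate([6900, 100, 0]) cube([100, 2800, 3000]);
translate([2500, 100, 0]) cube([100, 1000, 3000]);
translate([2500, 2100, 0]) cube([100, 800, 3000]);


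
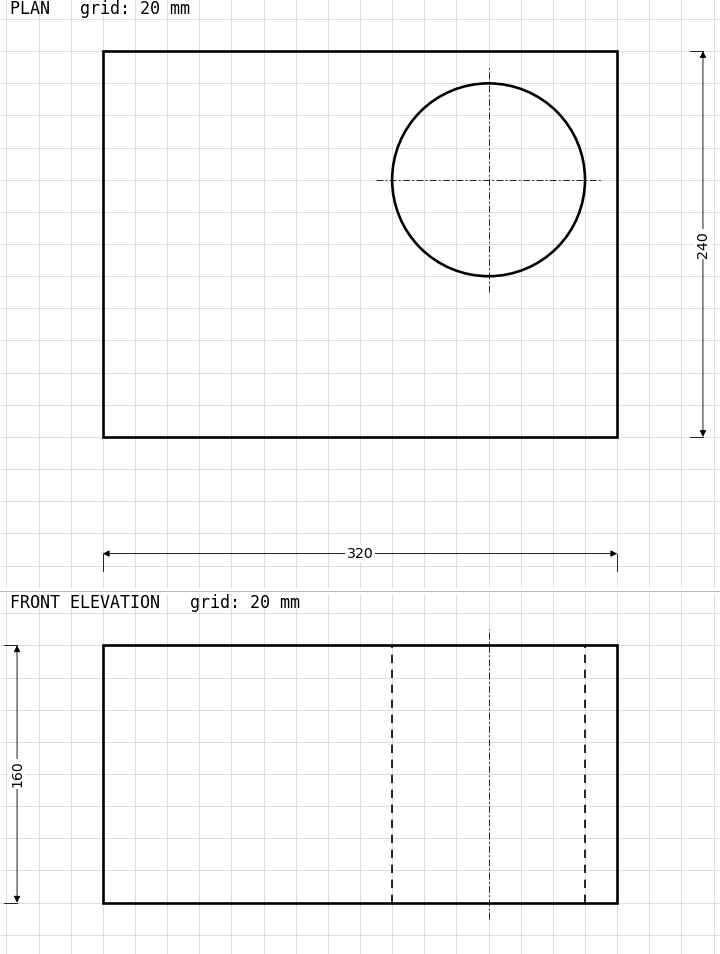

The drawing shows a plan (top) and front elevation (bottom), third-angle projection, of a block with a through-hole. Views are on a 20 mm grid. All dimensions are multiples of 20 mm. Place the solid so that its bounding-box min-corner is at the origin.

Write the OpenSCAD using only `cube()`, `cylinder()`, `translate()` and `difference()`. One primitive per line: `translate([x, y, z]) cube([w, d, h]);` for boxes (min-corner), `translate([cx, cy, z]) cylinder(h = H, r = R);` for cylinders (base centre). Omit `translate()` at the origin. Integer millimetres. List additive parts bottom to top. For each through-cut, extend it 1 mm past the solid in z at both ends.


difference() {
  cube([320, 240, 160]);
  translate([240, 160, -1]) cylinder(h = 162, r = 60);
}


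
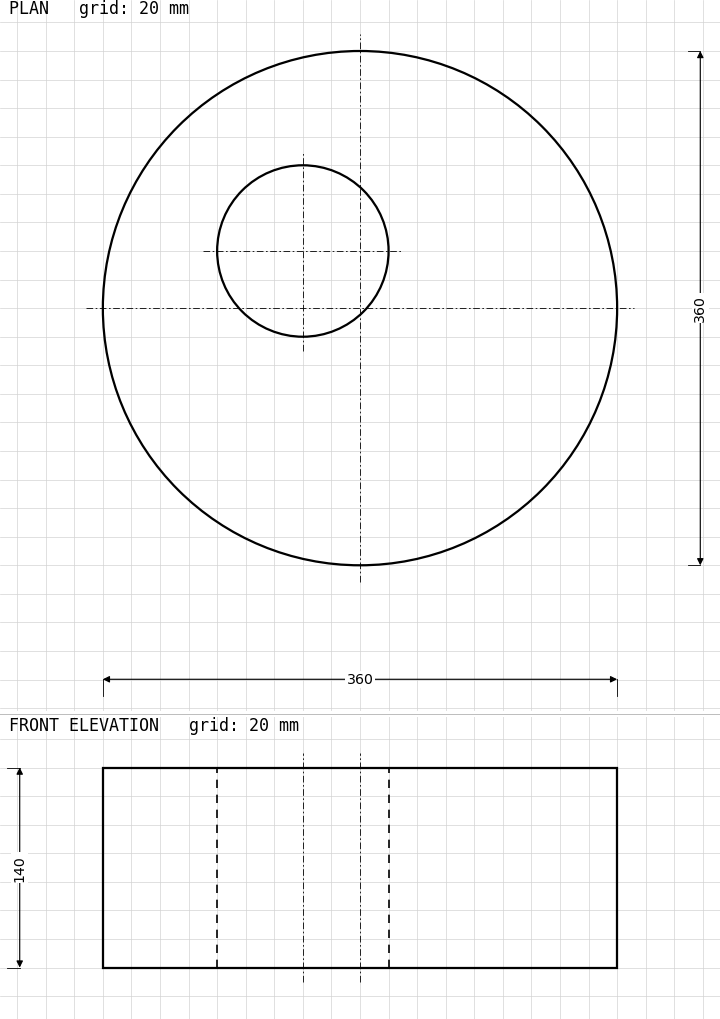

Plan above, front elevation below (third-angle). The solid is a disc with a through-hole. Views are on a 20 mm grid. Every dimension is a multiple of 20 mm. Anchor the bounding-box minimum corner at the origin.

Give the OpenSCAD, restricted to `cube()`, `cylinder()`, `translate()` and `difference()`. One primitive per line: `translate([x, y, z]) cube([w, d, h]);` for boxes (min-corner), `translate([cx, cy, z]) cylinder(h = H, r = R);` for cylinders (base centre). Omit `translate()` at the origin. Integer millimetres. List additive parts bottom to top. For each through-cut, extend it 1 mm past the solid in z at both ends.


difference() {
  translate([180, 180, 0]) cylinder(h = 140, r = 180);
  translate([140, 220, -1]) cylinder(h = 142, r = 60);
}
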